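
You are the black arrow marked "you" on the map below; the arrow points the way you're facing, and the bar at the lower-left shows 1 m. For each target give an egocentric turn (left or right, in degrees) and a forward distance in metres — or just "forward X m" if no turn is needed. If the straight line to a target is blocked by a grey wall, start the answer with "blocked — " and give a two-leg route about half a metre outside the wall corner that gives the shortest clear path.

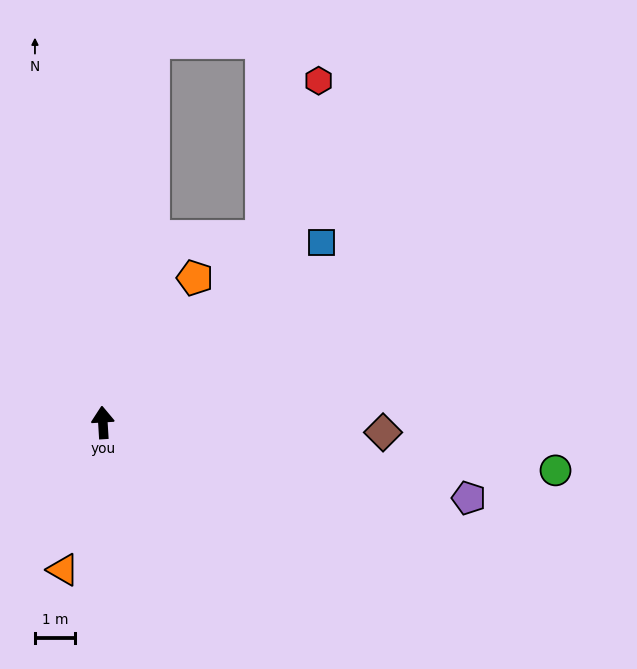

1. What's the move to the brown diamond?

turn right 96°, forward 7.0 m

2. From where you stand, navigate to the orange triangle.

turn left 161°, forward 3.8 m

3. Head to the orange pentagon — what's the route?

turn right 36°, forward 4.3 m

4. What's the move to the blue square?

turn right 54°, forward 7.1 m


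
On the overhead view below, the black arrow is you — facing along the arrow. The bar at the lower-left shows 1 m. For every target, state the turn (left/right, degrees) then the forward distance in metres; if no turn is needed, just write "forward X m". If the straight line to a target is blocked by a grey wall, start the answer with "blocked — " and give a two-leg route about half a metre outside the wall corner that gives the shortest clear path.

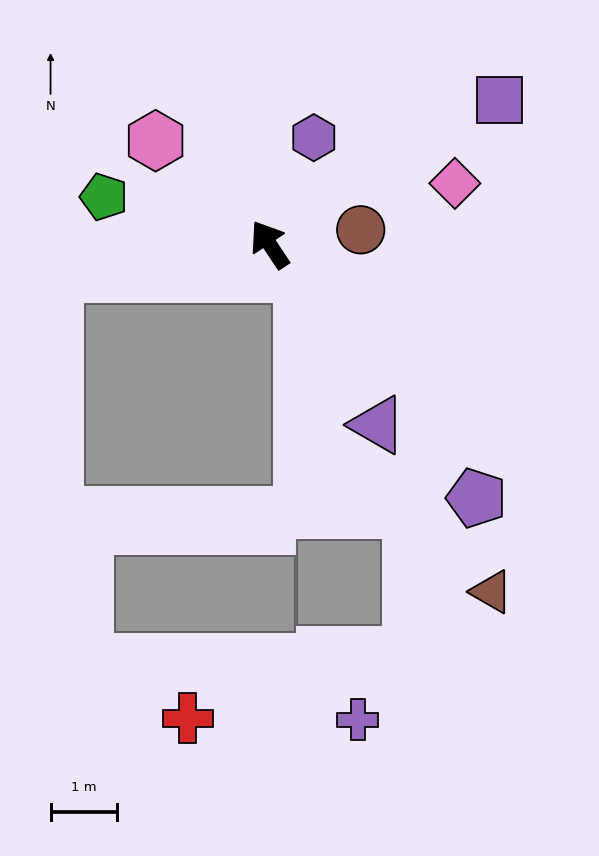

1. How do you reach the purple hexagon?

turn right 56°, forward 1.7 m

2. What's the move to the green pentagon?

turn left 40°, forward 2.6 m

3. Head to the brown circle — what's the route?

turn right 114°, forward 1.4 m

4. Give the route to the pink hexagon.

turn left 14°, forward 2.3 m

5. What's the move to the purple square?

turn right 91°, forward 4.1 m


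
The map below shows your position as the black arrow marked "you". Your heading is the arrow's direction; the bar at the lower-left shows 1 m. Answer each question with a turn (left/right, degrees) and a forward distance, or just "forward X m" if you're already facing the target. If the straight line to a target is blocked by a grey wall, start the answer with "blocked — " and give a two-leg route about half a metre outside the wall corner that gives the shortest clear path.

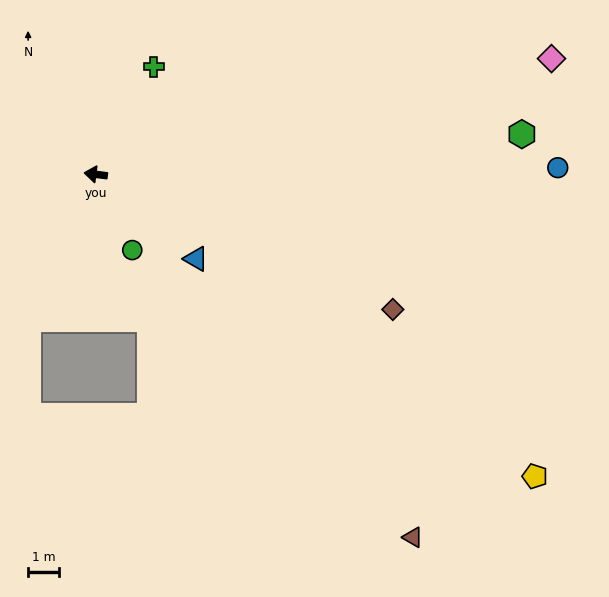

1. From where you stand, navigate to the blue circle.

turn right 172°, forward 15.1 m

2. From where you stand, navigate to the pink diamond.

turn right 158°, forward 15.4 m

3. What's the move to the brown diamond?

turn left 163°, forward 10.7 m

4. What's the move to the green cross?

turn right 111°, forward 4.0 m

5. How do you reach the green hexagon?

turn right 167°, forward 14.0 m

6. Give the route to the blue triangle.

turn left 147°, forward 4.3 m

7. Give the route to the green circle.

turn left 123°, forward 2.7 m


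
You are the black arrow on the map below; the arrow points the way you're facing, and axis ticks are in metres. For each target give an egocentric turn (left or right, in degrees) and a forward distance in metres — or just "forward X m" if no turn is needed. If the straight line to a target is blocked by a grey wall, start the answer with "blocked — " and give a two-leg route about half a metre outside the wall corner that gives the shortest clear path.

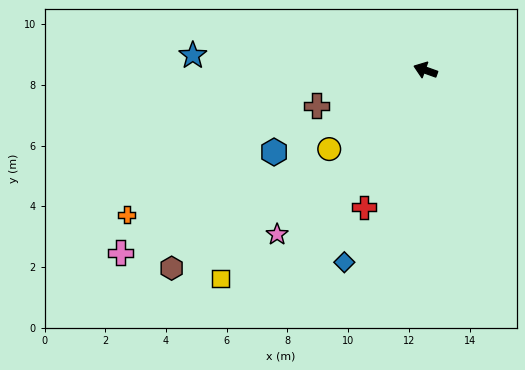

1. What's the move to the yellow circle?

turn left 59°, forward 4.1 m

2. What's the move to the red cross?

turn left 86°, forward 4.9 m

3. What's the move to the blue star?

turn left 16°, forward 7.7 m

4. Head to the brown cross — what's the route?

turn left 38°, forward 3.8 m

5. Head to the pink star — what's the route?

turn left 68°, forward 7.3 m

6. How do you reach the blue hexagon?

turn left 48°, forward 5.7 m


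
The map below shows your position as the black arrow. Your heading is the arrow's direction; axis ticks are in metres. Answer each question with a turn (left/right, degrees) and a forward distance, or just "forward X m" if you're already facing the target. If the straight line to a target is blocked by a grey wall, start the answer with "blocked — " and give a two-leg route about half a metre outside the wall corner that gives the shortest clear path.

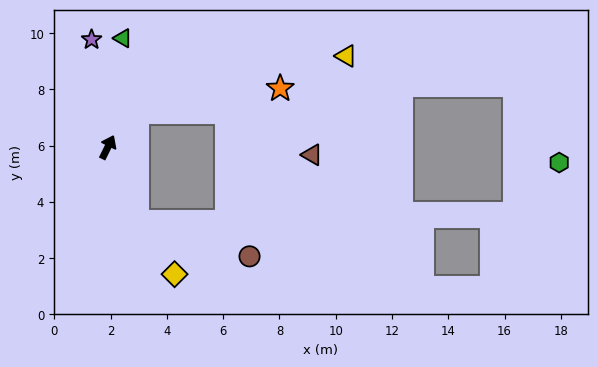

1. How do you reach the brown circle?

blocked — turn right 132°, forward 2.8 m, then turn left 51°, forward 4.2 m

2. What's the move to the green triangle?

turn left 18°, forward 3.9 m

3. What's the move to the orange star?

blocked — turn right 14°, forward 1.6 m, then turn right 40°, forward 5.1 m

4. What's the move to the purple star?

turn left 35°, forward 3.9 m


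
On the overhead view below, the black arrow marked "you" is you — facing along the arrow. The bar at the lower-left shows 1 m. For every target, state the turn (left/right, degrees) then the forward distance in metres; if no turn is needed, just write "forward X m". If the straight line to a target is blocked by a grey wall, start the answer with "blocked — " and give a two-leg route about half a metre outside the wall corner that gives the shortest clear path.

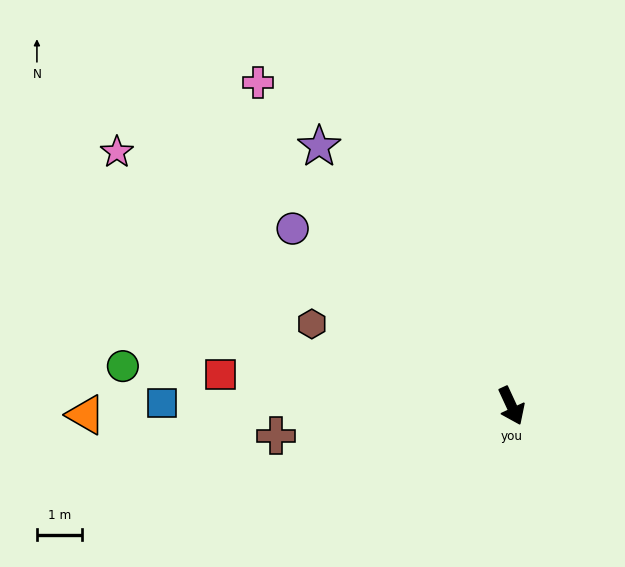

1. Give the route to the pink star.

turn right 148°, forward 10.3 m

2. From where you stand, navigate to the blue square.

turn right 115°, forward 7.7 m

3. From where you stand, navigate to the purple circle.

turn right 154°, forward 6.2 m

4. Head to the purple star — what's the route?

turn right 168°, forward 7.1 m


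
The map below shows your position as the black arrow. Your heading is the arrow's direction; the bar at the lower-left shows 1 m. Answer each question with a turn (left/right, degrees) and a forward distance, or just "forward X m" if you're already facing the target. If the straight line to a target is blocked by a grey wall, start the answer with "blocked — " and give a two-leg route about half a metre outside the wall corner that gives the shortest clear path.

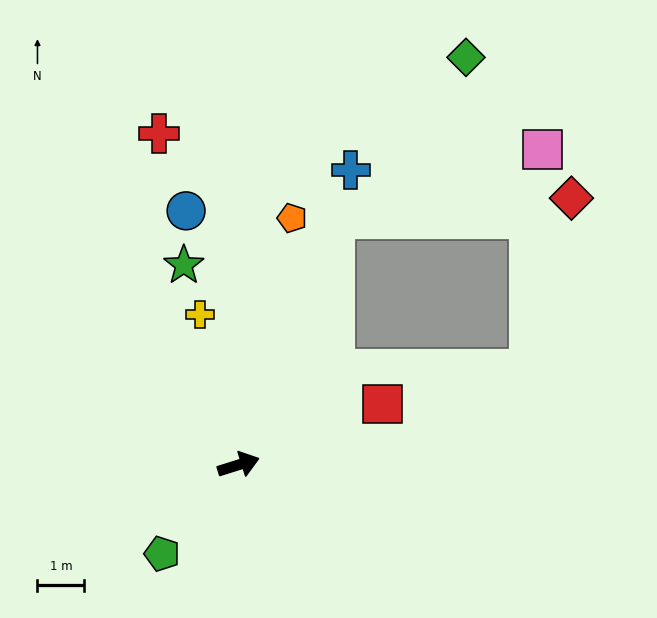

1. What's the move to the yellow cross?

turn left 87°, forward 3.3 m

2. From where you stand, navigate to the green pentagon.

turn right 148°, forward 2.5 m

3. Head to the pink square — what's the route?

blocked — turn left 51°, forward 5.6 m, then turn right 50°, forward 4.7 m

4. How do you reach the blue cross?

turn left 52°, forward 6.7 m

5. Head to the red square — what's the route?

turn left 5°, forward 3.3 m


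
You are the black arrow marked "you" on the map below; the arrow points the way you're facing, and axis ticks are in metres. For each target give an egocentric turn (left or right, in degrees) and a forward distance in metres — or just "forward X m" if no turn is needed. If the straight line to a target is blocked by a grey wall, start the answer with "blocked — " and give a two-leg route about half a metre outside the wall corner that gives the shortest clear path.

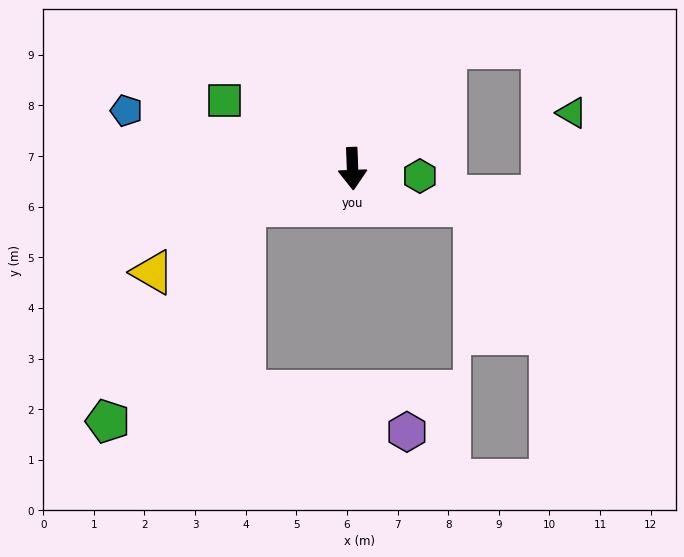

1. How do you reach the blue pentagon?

turn right 107°, forward 4.6 m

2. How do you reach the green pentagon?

blocked — turn right 73°, forward 2.3 m, then turn left 38°, forward 5.0 m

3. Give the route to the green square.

turn right 120°, forward 2.9 m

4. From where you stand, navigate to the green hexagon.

turn left 82°, forward 1.3 m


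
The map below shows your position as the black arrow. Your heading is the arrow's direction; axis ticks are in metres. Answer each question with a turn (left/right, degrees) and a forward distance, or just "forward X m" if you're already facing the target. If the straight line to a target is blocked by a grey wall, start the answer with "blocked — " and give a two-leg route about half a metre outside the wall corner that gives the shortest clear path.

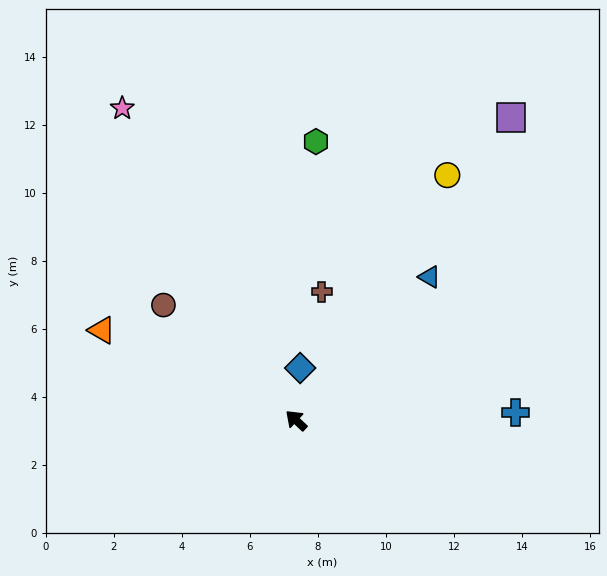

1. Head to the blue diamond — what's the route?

turn right 51°, forward 1.5 m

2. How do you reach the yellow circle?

turn right 79°, forward 8.5 m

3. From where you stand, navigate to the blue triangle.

turn right 90°, forward 5.8 m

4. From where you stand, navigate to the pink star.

turn right 18°, forward 10.5 m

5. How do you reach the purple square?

turn right 82°, forward 10.9 m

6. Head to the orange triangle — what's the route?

turn left 18°, forward 6.3 m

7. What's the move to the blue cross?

turn right 135°, forward 6.5 m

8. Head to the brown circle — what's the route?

turn left 2°, forward 5.2 m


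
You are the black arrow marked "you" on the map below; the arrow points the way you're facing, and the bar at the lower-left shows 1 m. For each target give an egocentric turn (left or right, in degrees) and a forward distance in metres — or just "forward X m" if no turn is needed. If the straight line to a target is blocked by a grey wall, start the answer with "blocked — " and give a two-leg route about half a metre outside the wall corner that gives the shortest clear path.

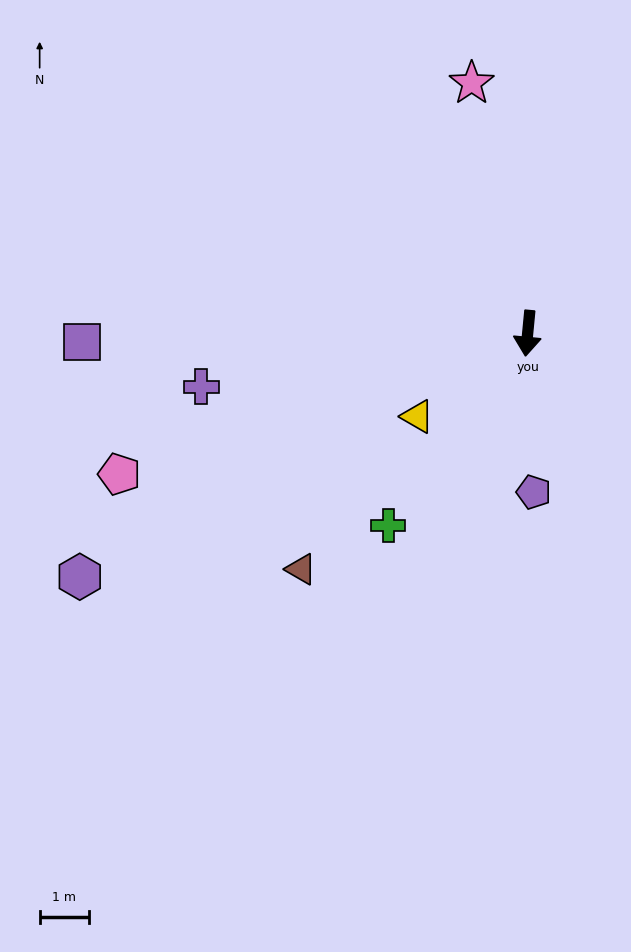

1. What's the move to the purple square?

turn right 83°, forward 9.0 m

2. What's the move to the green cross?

turn right 30°, forward 4.8 m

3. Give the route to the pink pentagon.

turn right 65°, forward 8.7 m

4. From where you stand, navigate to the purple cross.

turn right 75°, forward 6.7 m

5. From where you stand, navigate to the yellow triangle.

turn right 47°, forward 2.8 m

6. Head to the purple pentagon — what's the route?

turn left 8°, forward 3.2 m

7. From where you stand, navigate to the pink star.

turn right 162°, forward 5.2 m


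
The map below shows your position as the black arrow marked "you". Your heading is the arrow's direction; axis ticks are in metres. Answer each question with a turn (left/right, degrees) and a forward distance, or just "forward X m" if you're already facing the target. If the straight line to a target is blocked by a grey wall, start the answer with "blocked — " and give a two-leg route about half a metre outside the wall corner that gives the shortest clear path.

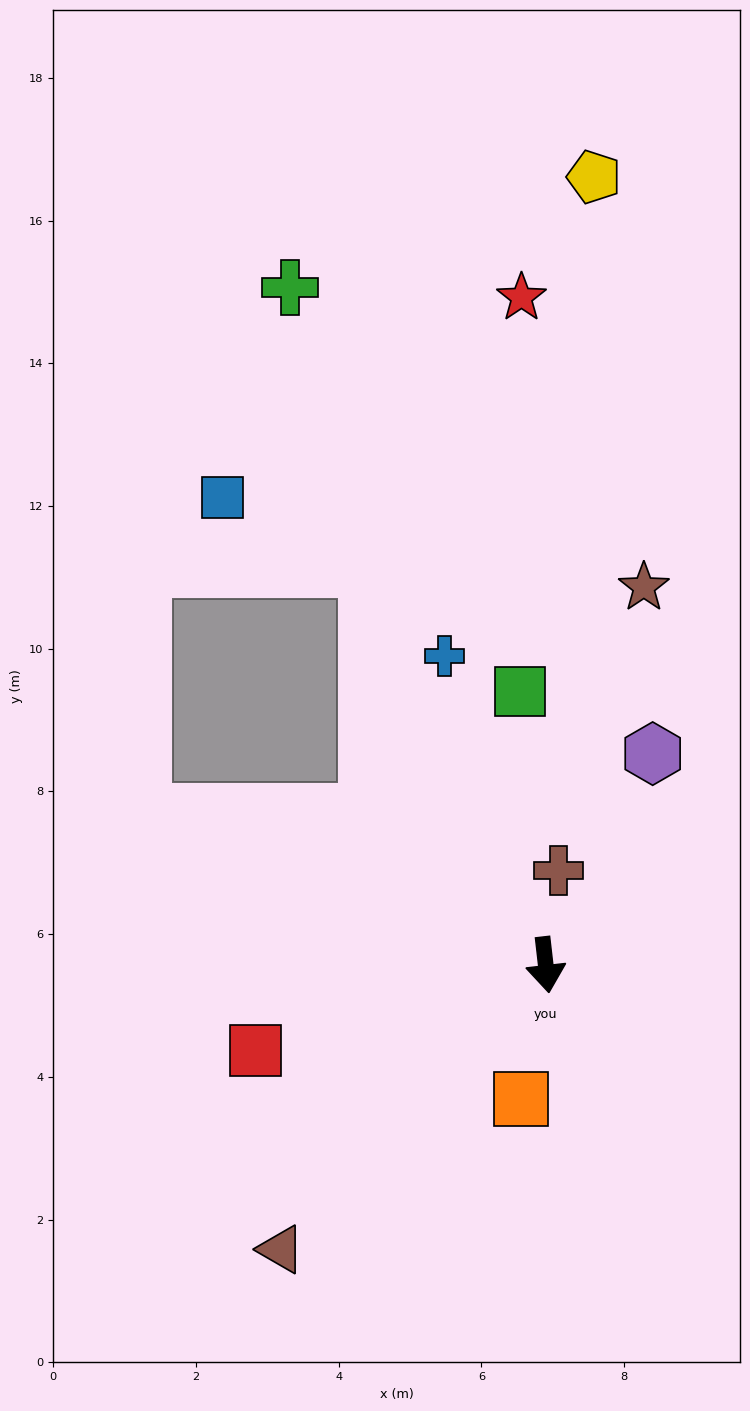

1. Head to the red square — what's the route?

turn right 80°, forward 4.2 m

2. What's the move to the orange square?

turn right 17°, forward 1.9 m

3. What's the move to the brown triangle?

turn right 49°, forward 5.4 m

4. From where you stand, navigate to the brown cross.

turn left 166°, forward 1.3 m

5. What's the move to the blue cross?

turn right 168°, forward 4.6 m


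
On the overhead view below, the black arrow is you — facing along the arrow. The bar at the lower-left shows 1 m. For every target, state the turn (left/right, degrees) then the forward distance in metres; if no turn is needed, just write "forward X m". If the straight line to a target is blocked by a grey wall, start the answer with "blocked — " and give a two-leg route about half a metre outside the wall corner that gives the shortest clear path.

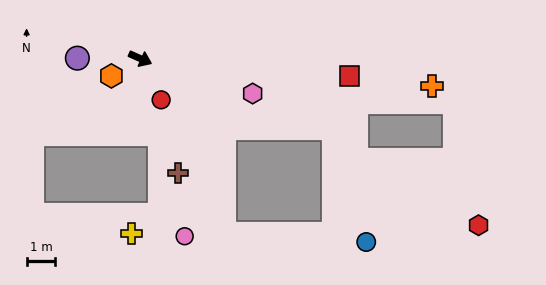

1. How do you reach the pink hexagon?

turn left 7°, forward 4.1 m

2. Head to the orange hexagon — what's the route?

turn right 125°, forward 1.2 m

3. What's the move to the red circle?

turn right 39°, forward 1.6 m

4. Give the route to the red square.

turn left 19°, forward 7.3 m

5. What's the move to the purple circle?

turn right 156°, forward 2.2 m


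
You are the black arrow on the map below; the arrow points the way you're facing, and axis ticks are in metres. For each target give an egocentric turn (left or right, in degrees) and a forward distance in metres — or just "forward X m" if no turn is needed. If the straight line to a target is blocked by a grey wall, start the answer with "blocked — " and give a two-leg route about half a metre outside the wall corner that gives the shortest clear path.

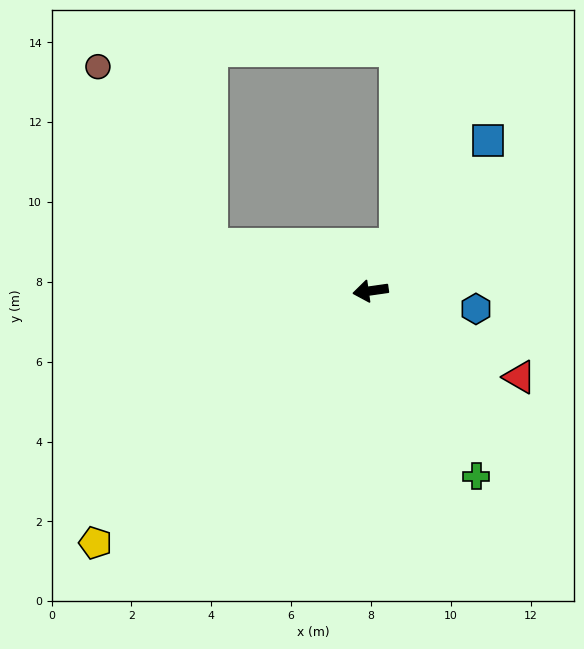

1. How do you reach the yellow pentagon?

turn left 34°, forward 9.3 m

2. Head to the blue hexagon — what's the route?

turn left 162°, forward 2.7 m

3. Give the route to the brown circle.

blocked — turn right 24°, forward 4.2 m, then turn right 42°, forward 5.3 m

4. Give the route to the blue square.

turn right 136°, forward 4.8 m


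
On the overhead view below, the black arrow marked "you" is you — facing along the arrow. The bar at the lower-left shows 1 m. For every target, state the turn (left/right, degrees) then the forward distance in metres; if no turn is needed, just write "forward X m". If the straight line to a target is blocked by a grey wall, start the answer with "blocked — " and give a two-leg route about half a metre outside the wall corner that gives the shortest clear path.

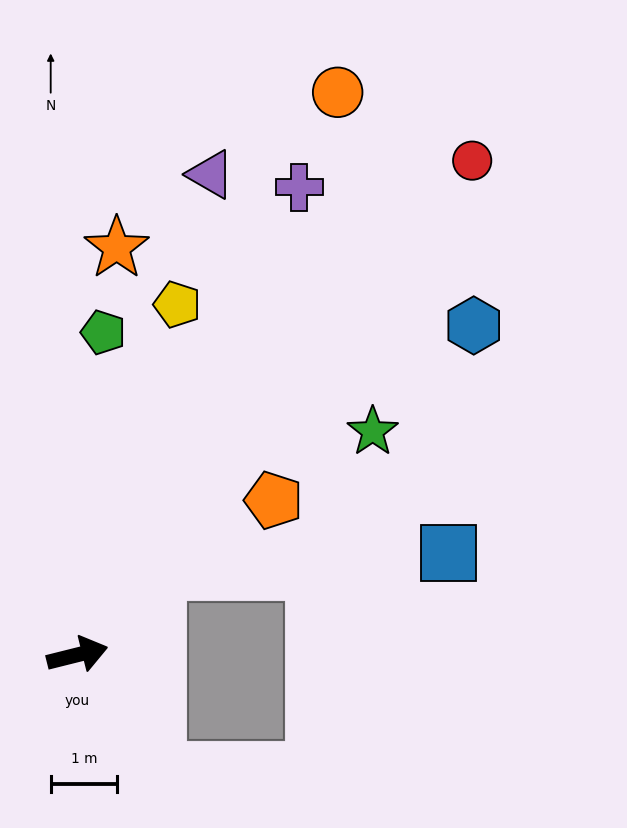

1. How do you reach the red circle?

turn left 37°, forward 9.6 m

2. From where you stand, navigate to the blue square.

blocked — turn left 32°, forward 1.7 m, then turn right 42°, forward 4.4 m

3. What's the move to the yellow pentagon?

turn left 60°, forward 5.5 m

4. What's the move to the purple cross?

turn left 51°, forward 7.8 m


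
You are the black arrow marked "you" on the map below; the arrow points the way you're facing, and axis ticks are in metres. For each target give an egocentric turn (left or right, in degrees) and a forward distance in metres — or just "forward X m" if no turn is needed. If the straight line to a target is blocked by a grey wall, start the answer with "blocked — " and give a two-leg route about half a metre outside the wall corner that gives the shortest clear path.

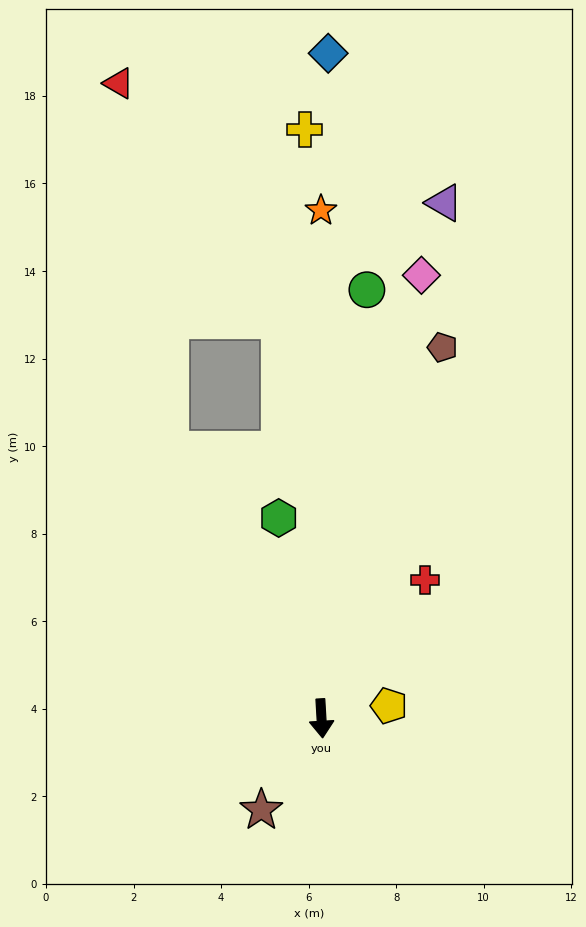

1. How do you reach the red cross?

turn left 140°, forward 4.0 m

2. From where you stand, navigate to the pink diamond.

turn left 164°, forward 10.4 m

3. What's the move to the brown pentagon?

turn left 159°, forward 8.9 m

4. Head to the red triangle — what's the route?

blocked — turn right 154°, forward 7.0 m, then turn right 21°, forward 8.5 m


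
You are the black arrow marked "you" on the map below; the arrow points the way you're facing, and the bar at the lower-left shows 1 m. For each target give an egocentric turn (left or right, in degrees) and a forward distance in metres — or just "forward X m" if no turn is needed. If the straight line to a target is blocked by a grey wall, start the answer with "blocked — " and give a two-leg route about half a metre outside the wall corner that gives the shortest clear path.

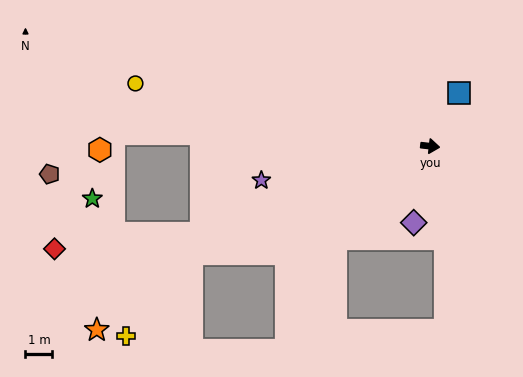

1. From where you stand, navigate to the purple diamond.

turn right 96°, forward 2.9 m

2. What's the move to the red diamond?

blocked — turn right 153°, forward 9.1 m, then turn right 15°, forward 5.5 m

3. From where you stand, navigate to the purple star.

turn right 162°, forward 6.4 m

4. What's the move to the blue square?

turn left 67°, forward 2.3 m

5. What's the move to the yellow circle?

turn left 174°, forward 11.2 m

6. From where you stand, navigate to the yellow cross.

blocked — turn right 149°, forward 9.8 m, then turn left 26°, forward 3.9 m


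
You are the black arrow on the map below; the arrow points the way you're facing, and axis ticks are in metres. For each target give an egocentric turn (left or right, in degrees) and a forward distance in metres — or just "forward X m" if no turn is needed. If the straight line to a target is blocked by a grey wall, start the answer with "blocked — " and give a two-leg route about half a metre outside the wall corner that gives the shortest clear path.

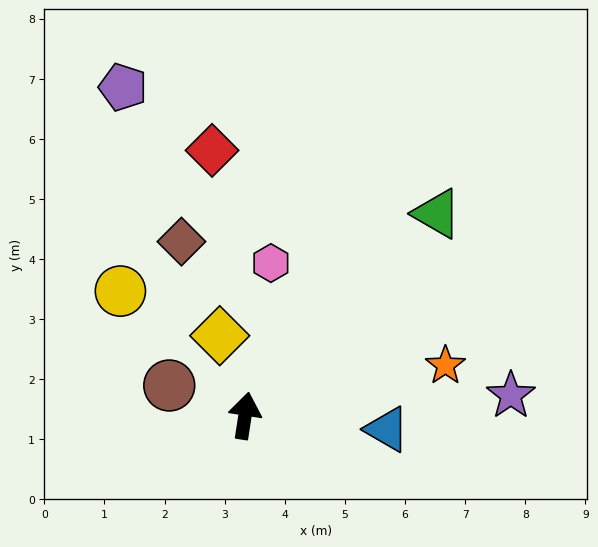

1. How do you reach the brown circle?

turn left 77°, forward 1.4 m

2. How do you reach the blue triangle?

turn right 87°, forward 2.4 m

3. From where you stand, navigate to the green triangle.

turn right 35°, forward 4.6 m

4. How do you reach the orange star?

turn right 67°, forward 3.4 m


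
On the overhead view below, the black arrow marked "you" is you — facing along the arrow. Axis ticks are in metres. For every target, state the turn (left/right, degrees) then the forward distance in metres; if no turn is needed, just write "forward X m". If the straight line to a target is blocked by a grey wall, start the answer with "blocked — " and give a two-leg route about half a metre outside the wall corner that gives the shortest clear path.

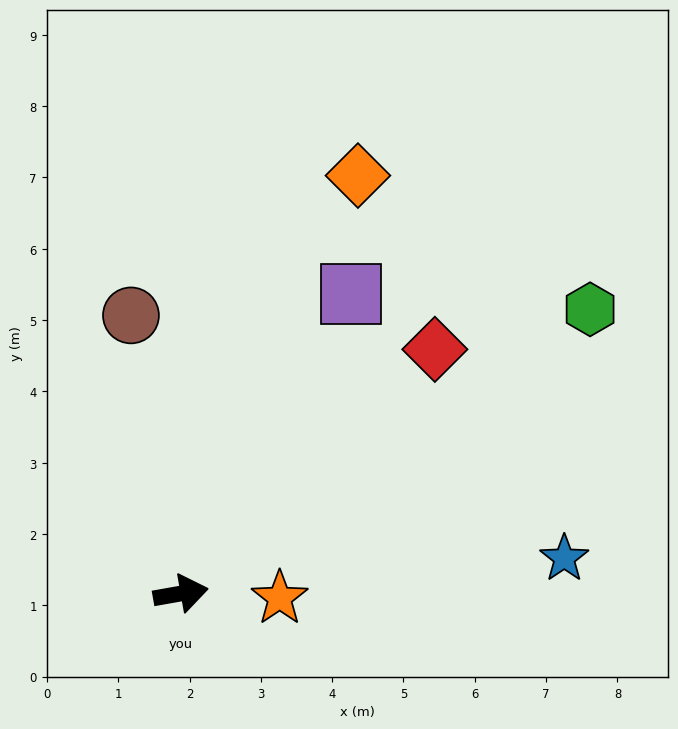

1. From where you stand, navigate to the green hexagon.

turn left 25°, forward 7.0 m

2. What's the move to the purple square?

turn left 50°, forward 4.8 m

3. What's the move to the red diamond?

turn left 34°, forward 4.9 m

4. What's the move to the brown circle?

turn left 90°, forward 4.0 m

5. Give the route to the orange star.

turn right 13°, forward 1.4 m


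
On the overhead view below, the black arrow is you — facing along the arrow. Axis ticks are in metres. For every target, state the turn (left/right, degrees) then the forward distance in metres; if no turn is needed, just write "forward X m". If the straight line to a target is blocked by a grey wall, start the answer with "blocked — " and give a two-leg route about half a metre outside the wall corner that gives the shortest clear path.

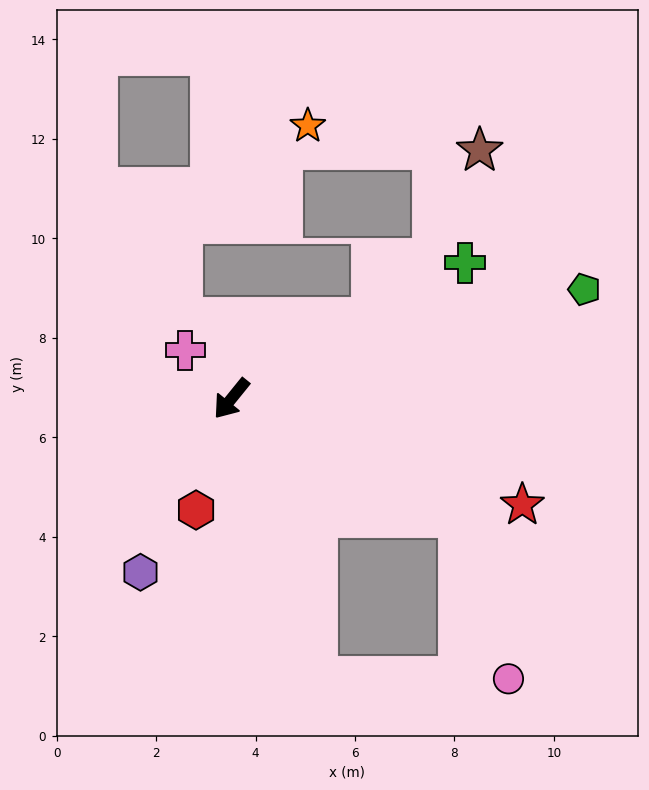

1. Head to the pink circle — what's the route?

blocked — turn left 102°, forward 5.2 m, then turn right 46°, forward 3.4 m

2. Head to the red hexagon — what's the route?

turn left 21°, forward 2.3 m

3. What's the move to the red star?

turn left 109°, forward 6.2 m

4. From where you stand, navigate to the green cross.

turn left 159°, forward 5.4 m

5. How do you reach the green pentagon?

turn left 146°, forward 7.4 m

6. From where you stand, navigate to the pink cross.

turn right 97°, forward 1.4 m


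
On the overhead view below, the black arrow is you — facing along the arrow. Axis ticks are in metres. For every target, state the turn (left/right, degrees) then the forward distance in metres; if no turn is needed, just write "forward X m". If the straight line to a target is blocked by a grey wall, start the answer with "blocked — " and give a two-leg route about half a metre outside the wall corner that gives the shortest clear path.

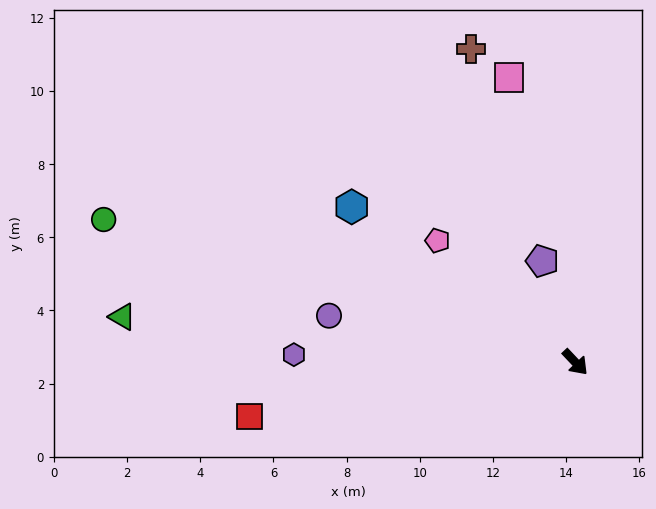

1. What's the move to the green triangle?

turn right 139°, forward 12.5 m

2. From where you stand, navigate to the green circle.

turn right 150°, forward 13.5 m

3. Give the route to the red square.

turn right 124°, forward 9.0 m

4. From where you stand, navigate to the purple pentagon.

turn left 155°, forward 2.9 m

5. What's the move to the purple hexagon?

turn right 135°, forward 7.7 m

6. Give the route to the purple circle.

turn right 144°, forward 6.9 m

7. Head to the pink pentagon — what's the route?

turn right 175°, forward 5.0 m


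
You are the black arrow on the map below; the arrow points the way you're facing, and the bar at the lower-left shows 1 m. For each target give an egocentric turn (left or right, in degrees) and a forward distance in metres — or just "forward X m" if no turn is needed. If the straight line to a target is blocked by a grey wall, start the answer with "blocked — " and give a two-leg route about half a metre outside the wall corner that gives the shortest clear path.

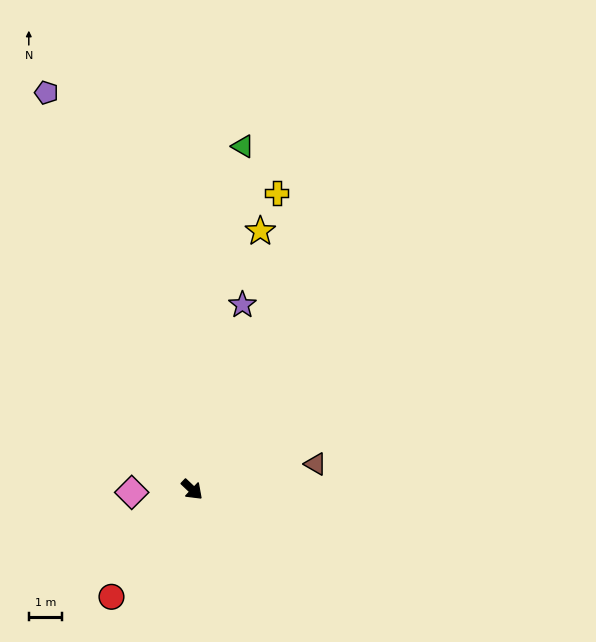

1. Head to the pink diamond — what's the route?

turn right 134°, forward 1.8 m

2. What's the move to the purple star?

turn left 118°, forward 5.8 m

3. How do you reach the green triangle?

turn left 125°, forward 10.5 m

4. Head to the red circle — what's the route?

turn right 84°, forward 4.0 m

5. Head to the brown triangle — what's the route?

turn left 55°, forward 3.8 m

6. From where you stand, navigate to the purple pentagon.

turn left 154°, forward 12.8 m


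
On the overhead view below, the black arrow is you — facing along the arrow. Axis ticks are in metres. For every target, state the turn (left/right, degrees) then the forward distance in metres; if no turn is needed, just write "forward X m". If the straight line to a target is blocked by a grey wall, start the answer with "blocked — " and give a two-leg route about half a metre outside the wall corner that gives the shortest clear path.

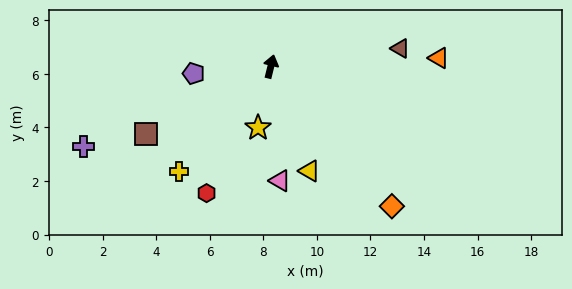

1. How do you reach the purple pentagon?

turn left 109°, forward 2.9 m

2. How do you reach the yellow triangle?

turn right 146°, forward 4.2 m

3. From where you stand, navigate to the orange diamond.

turn right 125°, forward 6.9 m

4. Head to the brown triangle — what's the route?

turn right 68°, forward 4.9 m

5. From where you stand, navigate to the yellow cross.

turn left 153°, forward 5.2 m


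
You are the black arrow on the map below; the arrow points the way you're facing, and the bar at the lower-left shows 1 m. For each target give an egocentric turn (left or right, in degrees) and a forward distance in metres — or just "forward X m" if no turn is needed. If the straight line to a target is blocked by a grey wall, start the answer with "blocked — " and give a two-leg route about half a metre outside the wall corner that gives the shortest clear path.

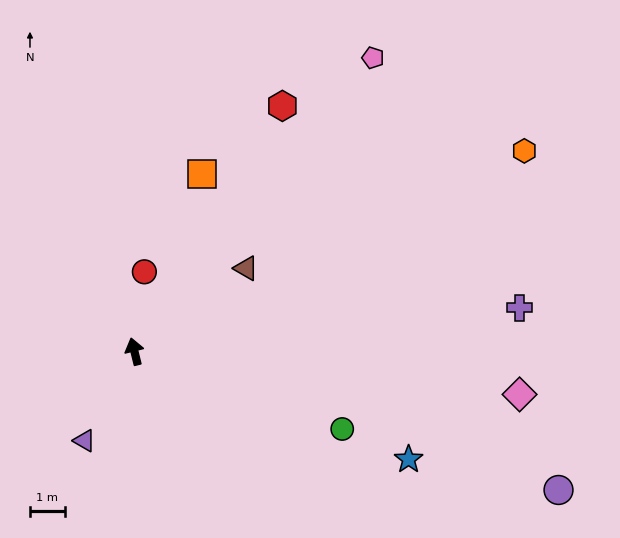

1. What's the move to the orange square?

turn right 35°, forward 5.5 m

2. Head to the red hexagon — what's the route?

turn right 45°, forward 8.3 m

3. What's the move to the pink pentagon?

turn right 53°, forward 10.9 m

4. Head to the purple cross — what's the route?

turn right 97°, forward 11.2 m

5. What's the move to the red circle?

turn right 21°, forward 2.3 m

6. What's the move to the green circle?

turn right 124°, forward 6.4 m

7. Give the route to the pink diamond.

turn right 110°, forward 11.2 m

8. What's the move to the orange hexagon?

turn right 77°, forward 12.6 m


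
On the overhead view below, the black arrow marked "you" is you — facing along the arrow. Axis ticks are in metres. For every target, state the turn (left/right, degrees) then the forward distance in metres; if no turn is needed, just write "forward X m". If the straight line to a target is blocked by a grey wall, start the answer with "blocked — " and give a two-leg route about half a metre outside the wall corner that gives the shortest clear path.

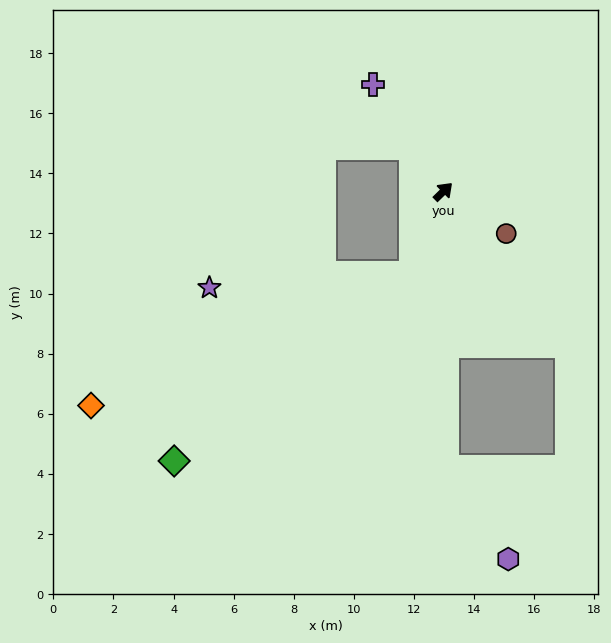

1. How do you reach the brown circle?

turn right 78°, forward 2.5 m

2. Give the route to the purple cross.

turn left 79°, forward 4.3 m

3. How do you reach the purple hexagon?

blocked — turn right 134°, forward 9.2 m, then turn left 34°, forward 3.7 m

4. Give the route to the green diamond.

blocked — turn right 156°, forward 2.9 m, then turn right 30°, forward 10.0 m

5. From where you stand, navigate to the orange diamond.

blocked — turn right 156°, forward 2.9 m, then turn right 46°, forward 11.5 m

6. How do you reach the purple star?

blocked — turn right 156°, forward 2.9 m, then turn right 64°, forward 6.7 m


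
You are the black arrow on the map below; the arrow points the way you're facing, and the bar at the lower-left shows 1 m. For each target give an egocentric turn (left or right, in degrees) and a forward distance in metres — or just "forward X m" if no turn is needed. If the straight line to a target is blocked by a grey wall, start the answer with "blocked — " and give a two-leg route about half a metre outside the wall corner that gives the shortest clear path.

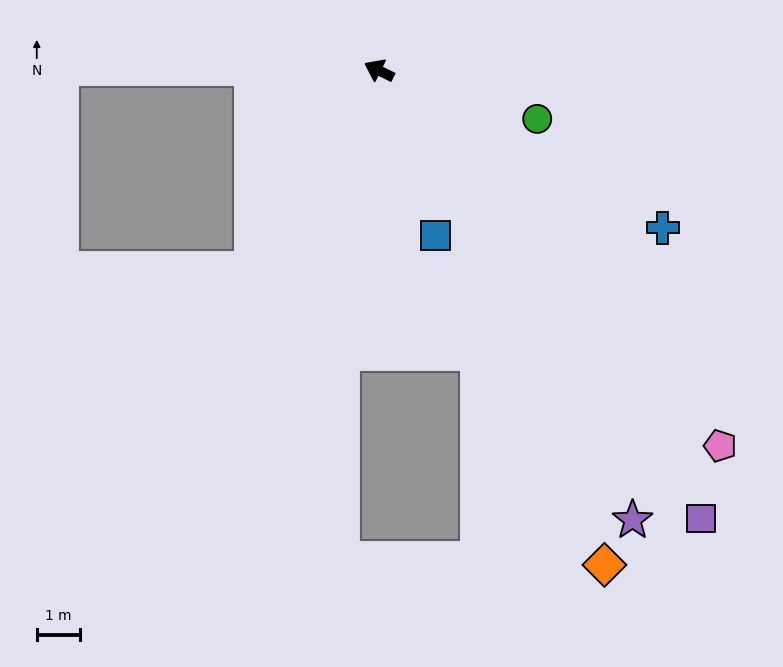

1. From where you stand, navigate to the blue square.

turn left 135°, forward 4.0 m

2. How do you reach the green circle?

turn right 171°, forward 3.8 m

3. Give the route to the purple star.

turn left 146°, forward 12.0 m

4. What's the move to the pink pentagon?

turn left 158°, forward 11.8 m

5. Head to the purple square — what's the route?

turn left 152°, forward 12.8 m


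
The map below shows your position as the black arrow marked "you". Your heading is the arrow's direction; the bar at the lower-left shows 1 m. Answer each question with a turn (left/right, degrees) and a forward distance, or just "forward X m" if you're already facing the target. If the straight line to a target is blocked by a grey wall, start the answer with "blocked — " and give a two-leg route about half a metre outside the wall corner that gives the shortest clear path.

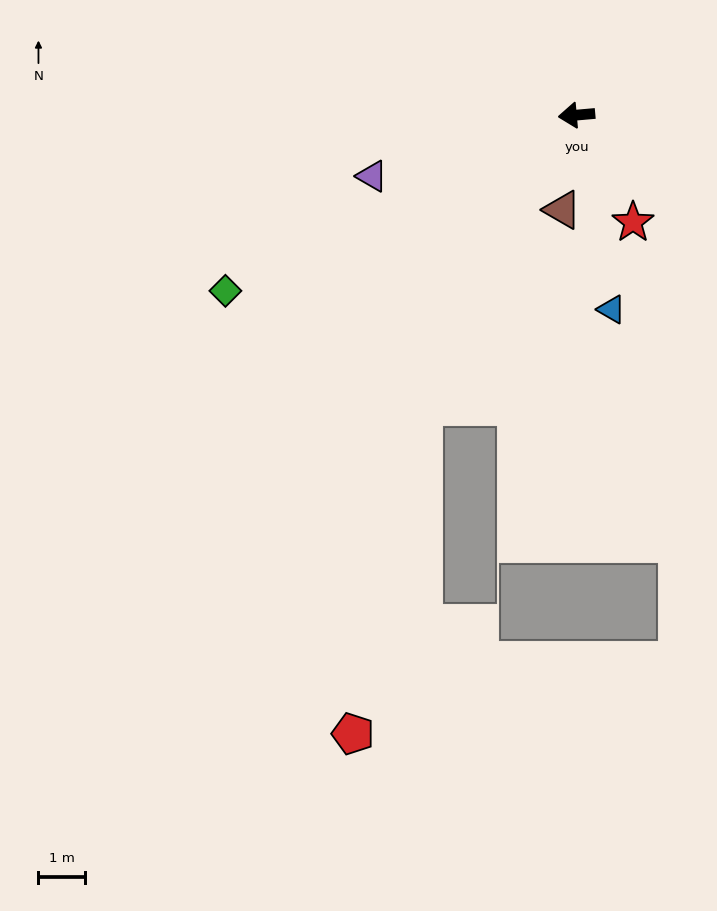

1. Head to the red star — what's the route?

turn left 113°, forward 2.6 m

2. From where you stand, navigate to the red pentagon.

blocked — turn left 57°, forward 7.1 m, then turn left 16°, forward 7.2 m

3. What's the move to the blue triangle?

turn left 95°, forward 4.3 m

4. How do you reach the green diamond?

turn left 22°, forward 8.5 m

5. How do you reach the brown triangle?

turn left 76°, forward 2.1 m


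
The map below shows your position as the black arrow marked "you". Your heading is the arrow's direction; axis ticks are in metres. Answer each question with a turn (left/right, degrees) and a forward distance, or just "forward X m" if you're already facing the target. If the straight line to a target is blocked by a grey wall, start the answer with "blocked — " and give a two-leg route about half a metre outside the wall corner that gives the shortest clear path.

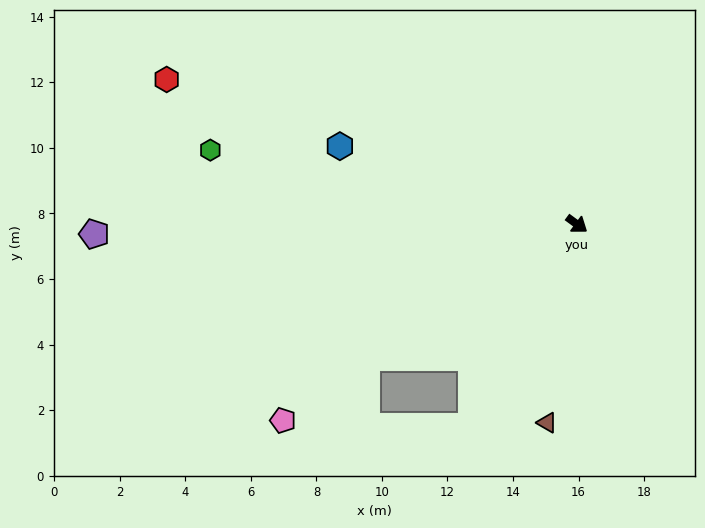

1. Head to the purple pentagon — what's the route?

turn right 143°, forward 14.7 m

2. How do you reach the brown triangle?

turn right 62°, forward 6.1 m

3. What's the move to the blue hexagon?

turn right 162°, forward 7.6 m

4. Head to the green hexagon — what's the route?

turn right 155°, forward 11.4 m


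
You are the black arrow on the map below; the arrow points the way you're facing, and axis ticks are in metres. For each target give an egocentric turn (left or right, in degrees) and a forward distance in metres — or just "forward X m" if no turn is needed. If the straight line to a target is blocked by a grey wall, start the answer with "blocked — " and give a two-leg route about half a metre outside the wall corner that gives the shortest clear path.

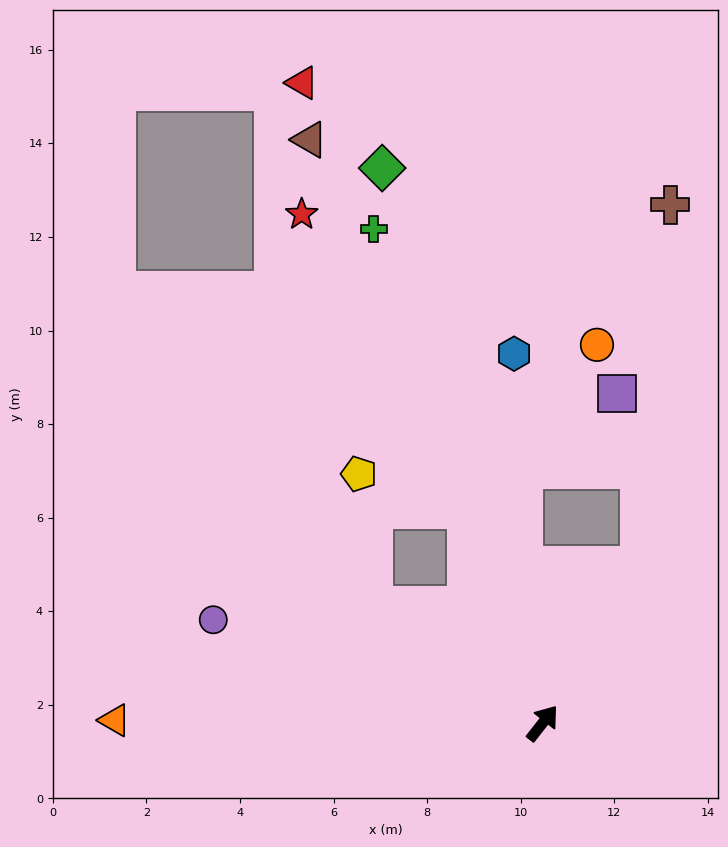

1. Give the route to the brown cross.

blocked — turn left 6°, forward 4.0 m, then turn left 27°, forward 7.7 m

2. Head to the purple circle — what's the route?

turn left 111°, forward 7.4 m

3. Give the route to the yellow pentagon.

blocked — turn left 94°, forward 4.4 m, then turn right 50°, forward 2.8 m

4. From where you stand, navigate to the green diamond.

turn left 54°, forward 12.3 m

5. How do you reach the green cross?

turn left 57°, forward 11.2 m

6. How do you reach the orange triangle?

turn left 128°, forward 9.1 m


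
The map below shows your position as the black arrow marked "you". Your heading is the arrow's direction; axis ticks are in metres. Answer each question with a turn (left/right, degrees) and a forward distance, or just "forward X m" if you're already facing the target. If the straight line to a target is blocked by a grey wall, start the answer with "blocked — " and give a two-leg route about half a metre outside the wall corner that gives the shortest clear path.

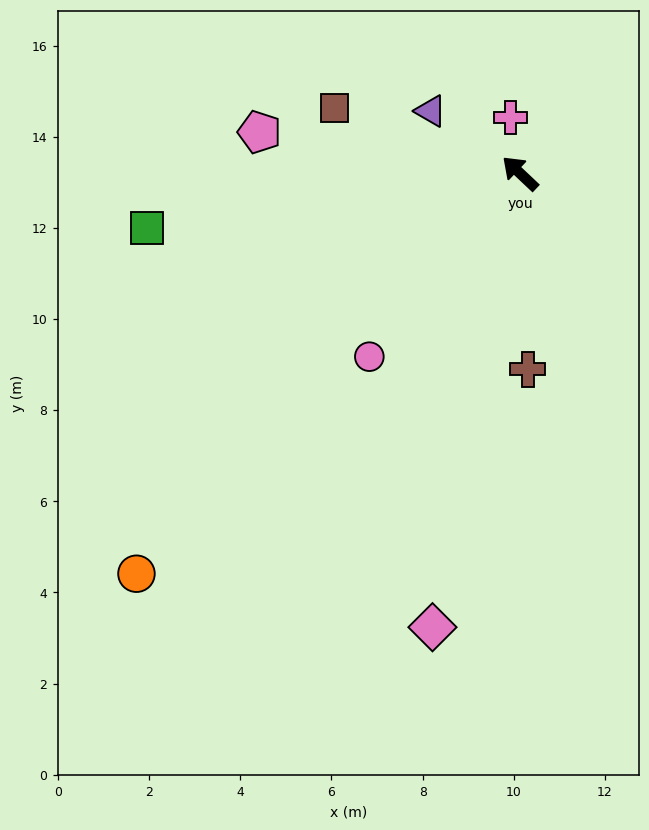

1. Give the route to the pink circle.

turn left 94°, forward 5.2 m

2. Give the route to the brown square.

turn left 24°, forward 4.3 m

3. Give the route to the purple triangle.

turn left 8°, forward 2.4 m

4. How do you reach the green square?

turn left 52°, forward 8.3 m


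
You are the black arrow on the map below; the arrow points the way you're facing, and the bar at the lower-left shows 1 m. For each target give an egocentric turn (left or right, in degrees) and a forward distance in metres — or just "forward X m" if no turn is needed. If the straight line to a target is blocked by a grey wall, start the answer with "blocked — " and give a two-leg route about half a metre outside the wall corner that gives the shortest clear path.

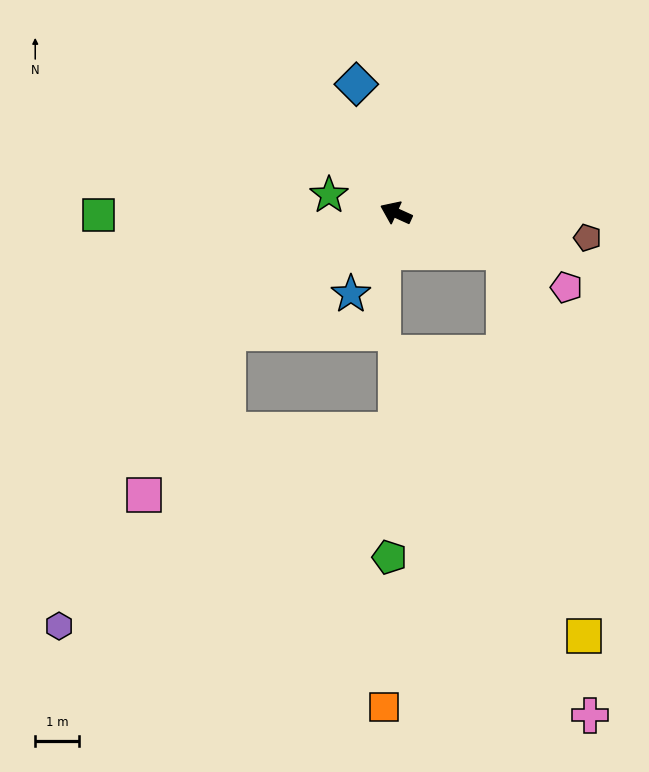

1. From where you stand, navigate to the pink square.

blocked — turn left 60°, forward 4.8 m, then turn left 27°, forward 4.2 m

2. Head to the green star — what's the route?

turn left 9°, forward 1.6 m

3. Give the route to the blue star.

turn left 85°, forward 2.1 m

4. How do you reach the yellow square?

blocked — turn right 175°, forward 2.7 m, then turn right 59°, forward 9.1 m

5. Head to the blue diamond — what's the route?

turn right 48°, forward 3.1 m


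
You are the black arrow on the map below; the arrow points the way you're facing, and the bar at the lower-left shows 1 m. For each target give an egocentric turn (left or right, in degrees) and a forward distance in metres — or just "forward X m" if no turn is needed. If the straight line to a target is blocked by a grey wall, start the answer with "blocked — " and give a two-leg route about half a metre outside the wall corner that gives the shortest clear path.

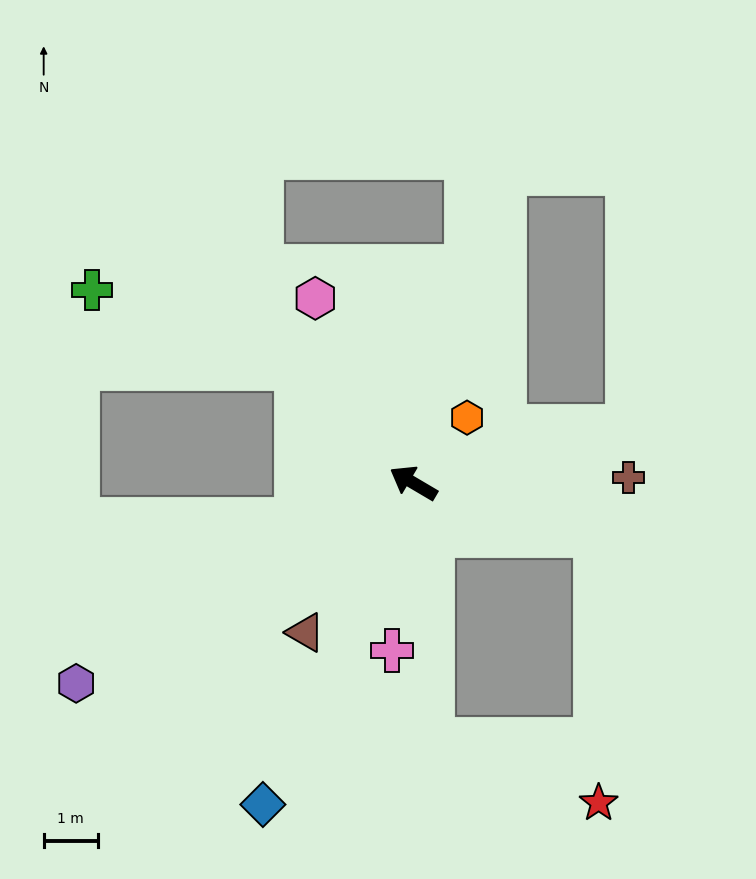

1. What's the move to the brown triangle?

turn left 85°, forward 3.4 m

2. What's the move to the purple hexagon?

turn left 61°, forward 7.2 m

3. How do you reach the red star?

blocked — turn left 125°, forward 4.8 m, then turn left 65°, forward 3.3 m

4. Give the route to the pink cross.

turn left 113°, forward 3.1 m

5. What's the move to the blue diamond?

turn left 95°, forward 6.5 m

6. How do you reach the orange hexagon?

turn right 99°, forward 1.6 m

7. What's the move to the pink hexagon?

turn right 32°, forward 3.9 m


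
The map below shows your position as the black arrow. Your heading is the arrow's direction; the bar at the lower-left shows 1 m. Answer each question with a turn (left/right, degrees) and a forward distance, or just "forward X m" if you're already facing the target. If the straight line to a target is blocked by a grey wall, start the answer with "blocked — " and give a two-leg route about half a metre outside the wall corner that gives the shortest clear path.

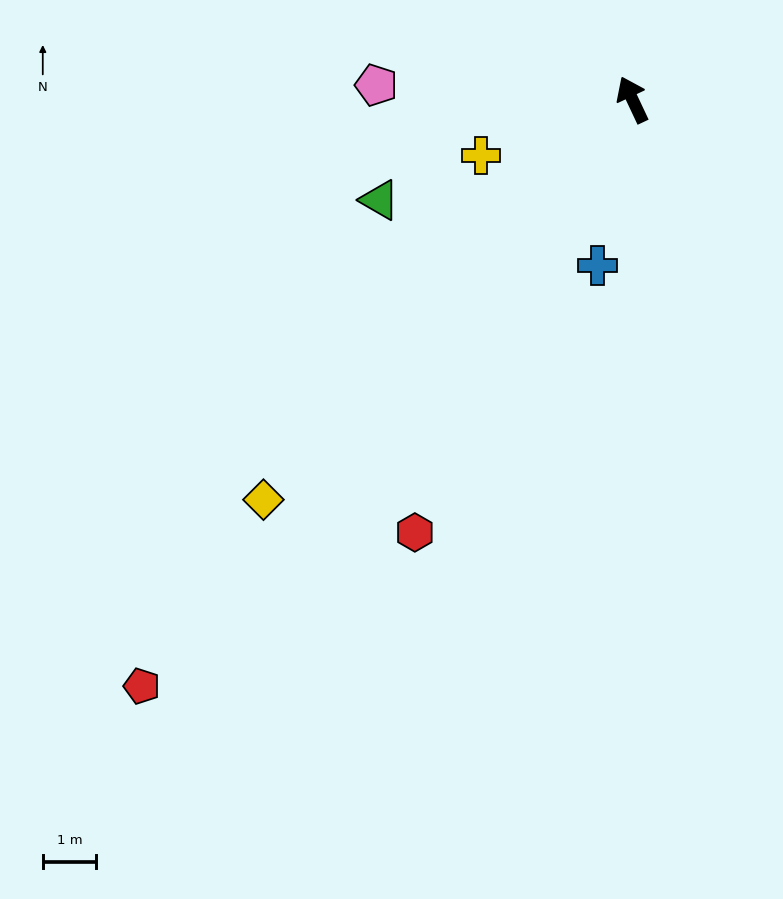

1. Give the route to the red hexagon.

turn left 128°, forward 9.0 m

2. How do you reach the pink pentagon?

turn left 62°, forward 4.8 m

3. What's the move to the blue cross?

turn left 143°, forward 3.2 m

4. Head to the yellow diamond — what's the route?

turn left 112°, forward 10.1 m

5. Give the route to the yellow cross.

turn left 85°, forward 3.0 m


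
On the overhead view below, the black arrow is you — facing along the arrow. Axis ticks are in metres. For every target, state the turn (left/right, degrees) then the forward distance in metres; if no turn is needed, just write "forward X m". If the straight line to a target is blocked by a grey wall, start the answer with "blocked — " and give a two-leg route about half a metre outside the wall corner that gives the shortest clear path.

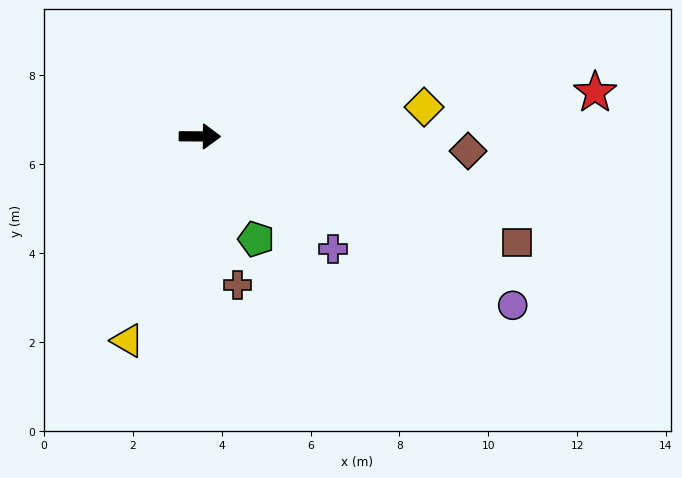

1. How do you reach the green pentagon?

turn right 61°, forward 2.6 m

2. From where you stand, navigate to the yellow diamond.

turn left 8°, forward 5.1 m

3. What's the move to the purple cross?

turn right 40°, forward 3.9 m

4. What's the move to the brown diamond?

turn right 3°, forward 6.0 m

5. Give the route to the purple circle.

turn right 28°, forward 8.0 m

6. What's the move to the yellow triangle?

turn right 109°, forward 4.9 m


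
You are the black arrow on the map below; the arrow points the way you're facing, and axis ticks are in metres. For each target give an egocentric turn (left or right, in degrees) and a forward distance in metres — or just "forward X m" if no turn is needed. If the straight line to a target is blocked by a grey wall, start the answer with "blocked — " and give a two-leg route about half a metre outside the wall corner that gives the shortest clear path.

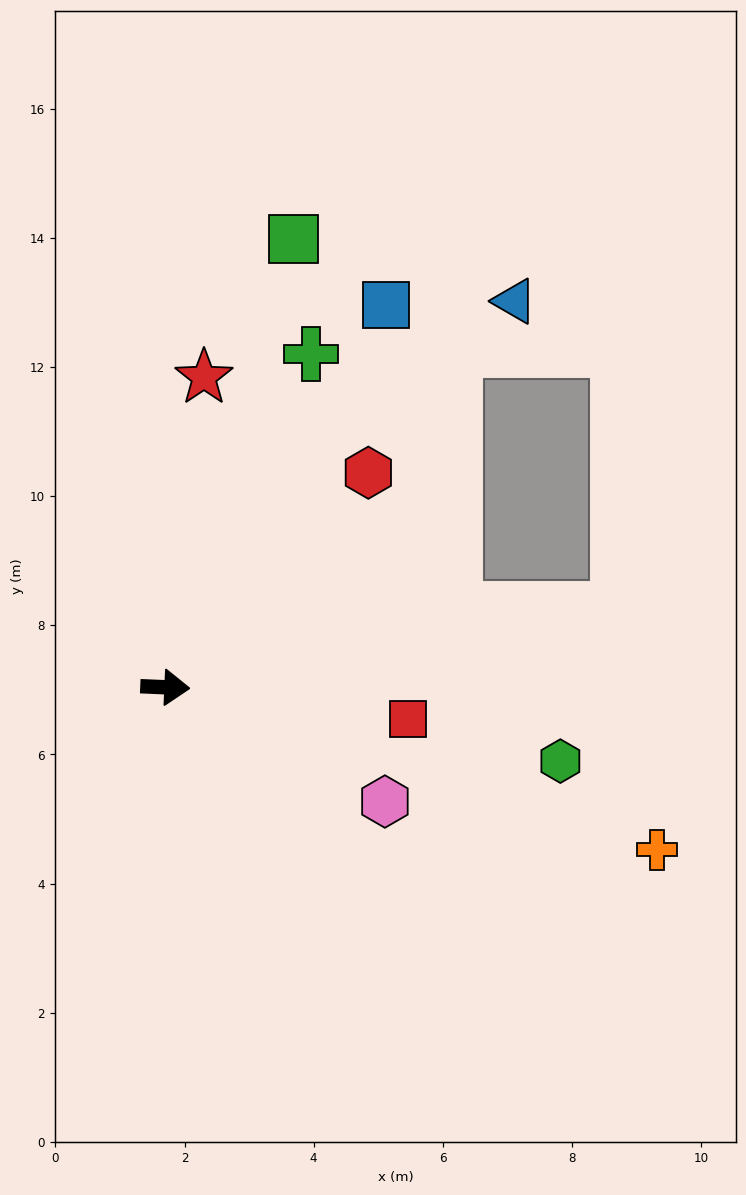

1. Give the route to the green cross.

turn left 69°, forward 5.6 m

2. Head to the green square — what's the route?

turn left 77°, forward 7.2 m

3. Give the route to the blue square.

turn left 62°, forward 6.8 m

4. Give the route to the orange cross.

turn right 16°, forward 8.0 m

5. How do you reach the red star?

turn left 85°, forward 4.8 m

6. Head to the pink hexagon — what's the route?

turn right 25°, forward 3.8 m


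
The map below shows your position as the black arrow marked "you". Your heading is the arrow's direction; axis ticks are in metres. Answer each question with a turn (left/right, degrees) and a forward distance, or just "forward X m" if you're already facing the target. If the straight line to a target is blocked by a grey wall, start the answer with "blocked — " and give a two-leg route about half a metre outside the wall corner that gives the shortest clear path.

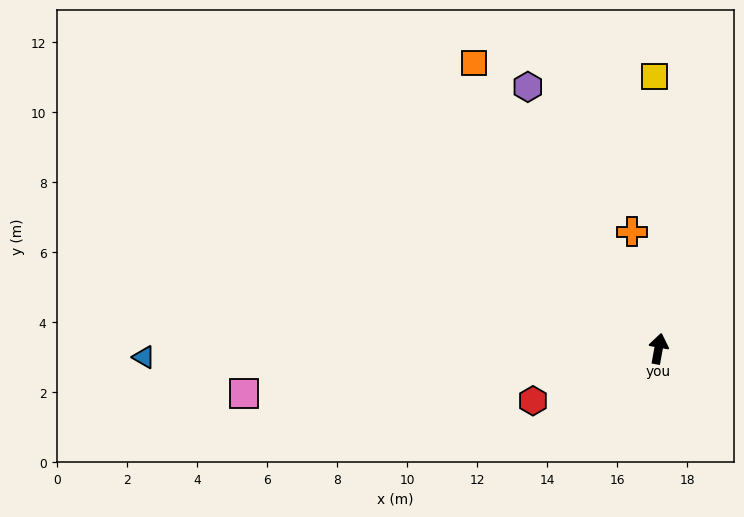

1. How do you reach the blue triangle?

turn left 101°, forward 14.7 m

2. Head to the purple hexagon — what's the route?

turn left 37°, forward 8.4 m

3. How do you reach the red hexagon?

turn left 123°, forward 3.9 m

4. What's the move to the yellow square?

turn left 11°, forward 7.8 m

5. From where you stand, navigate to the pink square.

turn left 106°, forward 11.9 m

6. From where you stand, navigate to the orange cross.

turn left 23°, forward 3.4 m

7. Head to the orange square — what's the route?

turn left 43°, forward 9.7 m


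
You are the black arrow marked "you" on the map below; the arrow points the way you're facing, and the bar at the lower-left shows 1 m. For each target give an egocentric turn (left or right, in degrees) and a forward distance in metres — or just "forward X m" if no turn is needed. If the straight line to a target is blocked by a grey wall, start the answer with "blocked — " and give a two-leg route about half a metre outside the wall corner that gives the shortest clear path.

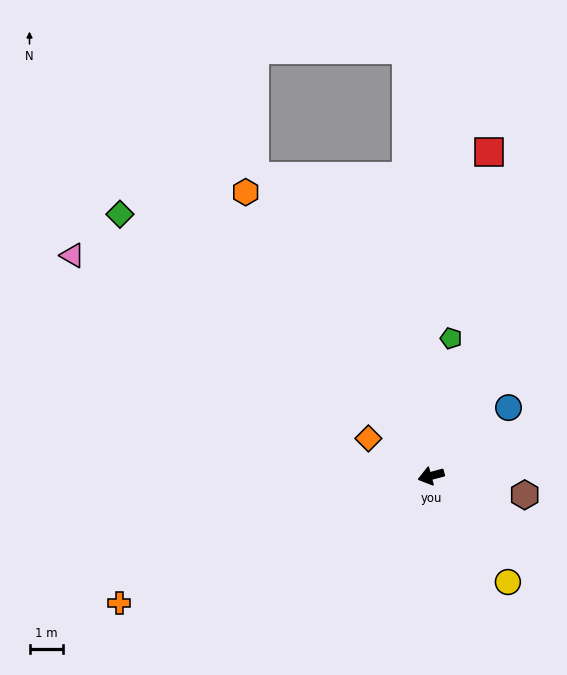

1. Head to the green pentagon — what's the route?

turn right 113°, forward 4.1 m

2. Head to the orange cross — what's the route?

turn left 7°, forward 10.0 m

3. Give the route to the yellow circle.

turn left 111°, forward 3.9 m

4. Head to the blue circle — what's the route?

turn right 154°, forward 3.1 m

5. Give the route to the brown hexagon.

turn left 153°, forward 2.8 m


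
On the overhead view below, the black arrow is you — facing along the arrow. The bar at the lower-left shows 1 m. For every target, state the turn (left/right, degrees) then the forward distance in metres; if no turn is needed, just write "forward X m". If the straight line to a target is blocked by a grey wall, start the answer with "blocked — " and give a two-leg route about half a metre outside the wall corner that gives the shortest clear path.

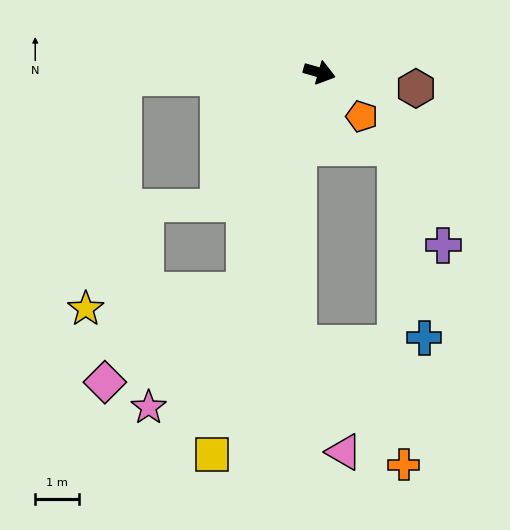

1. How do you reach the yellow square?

turn right 90°, forward 9.1 m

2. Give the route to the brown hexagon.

turn left 7°, forward 2.2 m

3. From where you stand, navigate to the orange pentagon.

turn right 30°, forward 1.4 m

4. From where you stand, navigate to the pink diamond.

blocked — turn right 93°, forward 5.3 m, then turn right 38°, forward 3.8 m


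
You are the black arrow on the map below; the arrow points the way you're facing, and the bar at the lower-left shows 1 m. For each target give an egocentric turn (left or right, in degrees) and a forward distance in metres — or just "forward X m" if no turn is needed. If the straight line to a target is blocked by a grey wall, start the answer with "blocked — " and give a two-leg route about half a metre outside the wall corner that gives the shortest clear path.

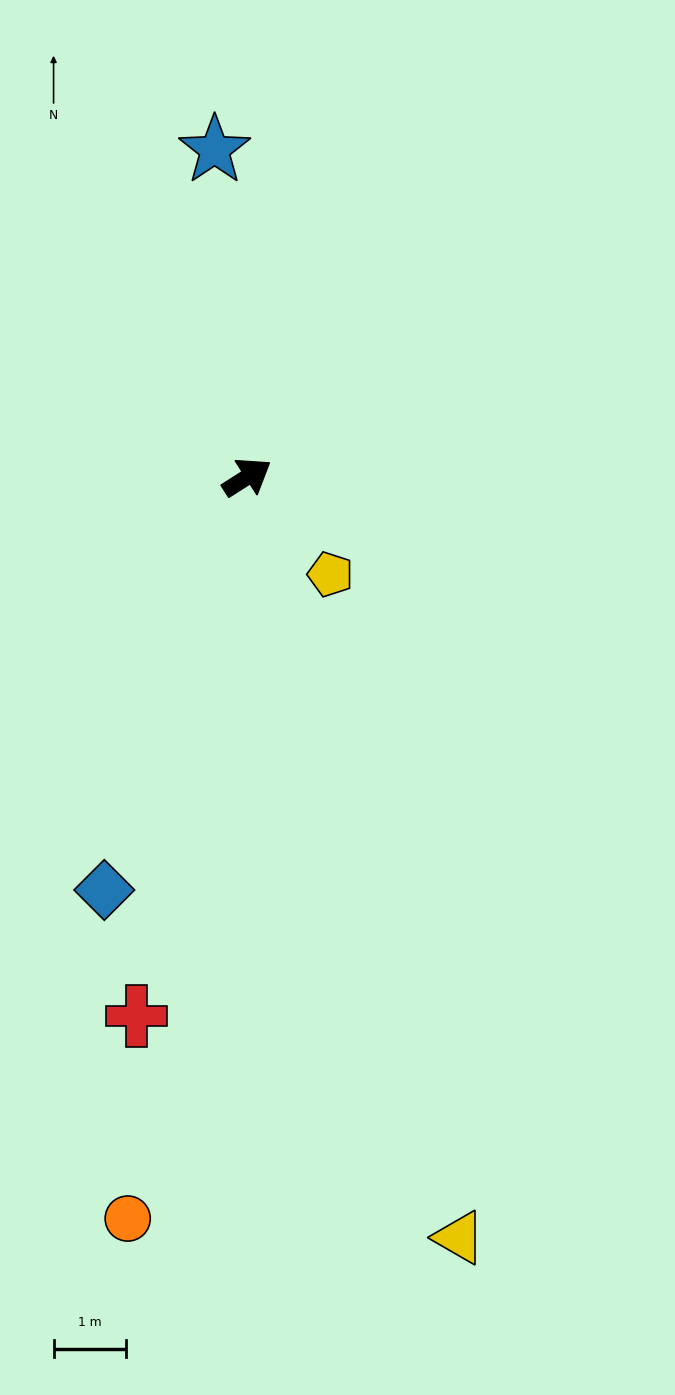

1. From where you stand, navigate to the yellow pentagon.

turn right 82°, forward 1.8 m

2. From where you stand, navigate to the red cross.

turn right 134°, forward 7.5 m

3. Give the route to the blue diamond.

turn right 142°, forward 6.0 m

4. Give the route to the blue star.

turn left 63°, forward 4.5 m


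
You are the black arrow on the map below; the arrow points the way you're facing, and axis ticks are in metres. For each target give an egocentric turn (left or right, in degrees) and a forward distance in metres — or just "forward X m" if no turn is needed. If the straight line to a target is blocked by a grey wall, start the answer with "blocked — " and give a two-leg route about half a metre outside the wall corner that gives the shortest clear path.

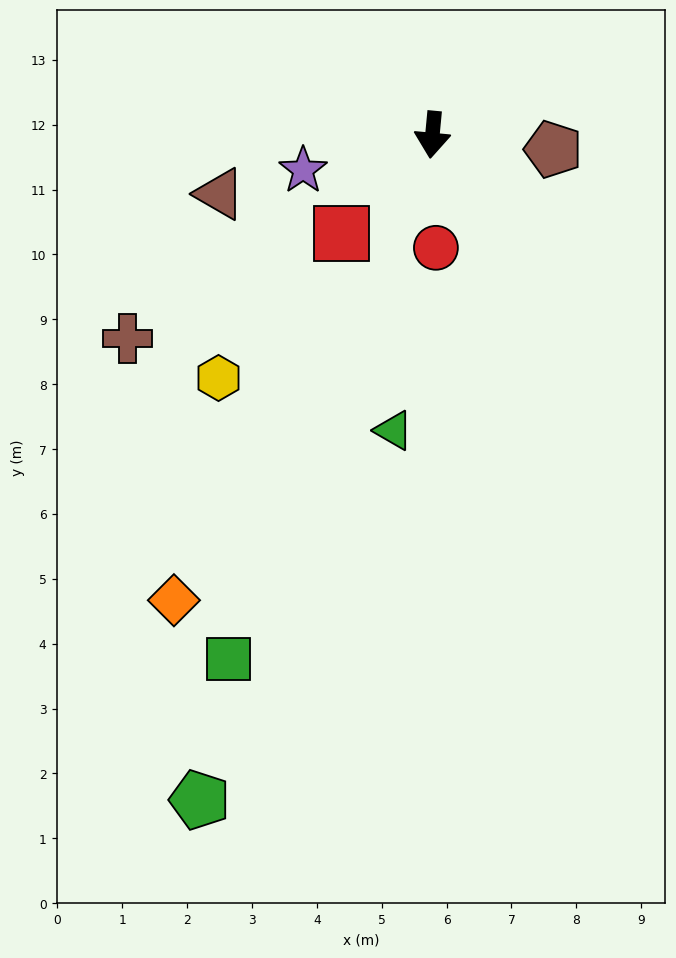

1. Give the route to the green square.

turn right 16°, forward 8.7 m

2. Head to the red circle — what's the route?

turn left 7°, forward 1.7 m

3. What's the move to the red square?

turn right 37°, forward 2.1 m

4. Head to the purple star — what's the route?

turn right 69°, forward 2.1 m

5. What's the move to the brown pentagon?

turn left 89°, forward 1.9 m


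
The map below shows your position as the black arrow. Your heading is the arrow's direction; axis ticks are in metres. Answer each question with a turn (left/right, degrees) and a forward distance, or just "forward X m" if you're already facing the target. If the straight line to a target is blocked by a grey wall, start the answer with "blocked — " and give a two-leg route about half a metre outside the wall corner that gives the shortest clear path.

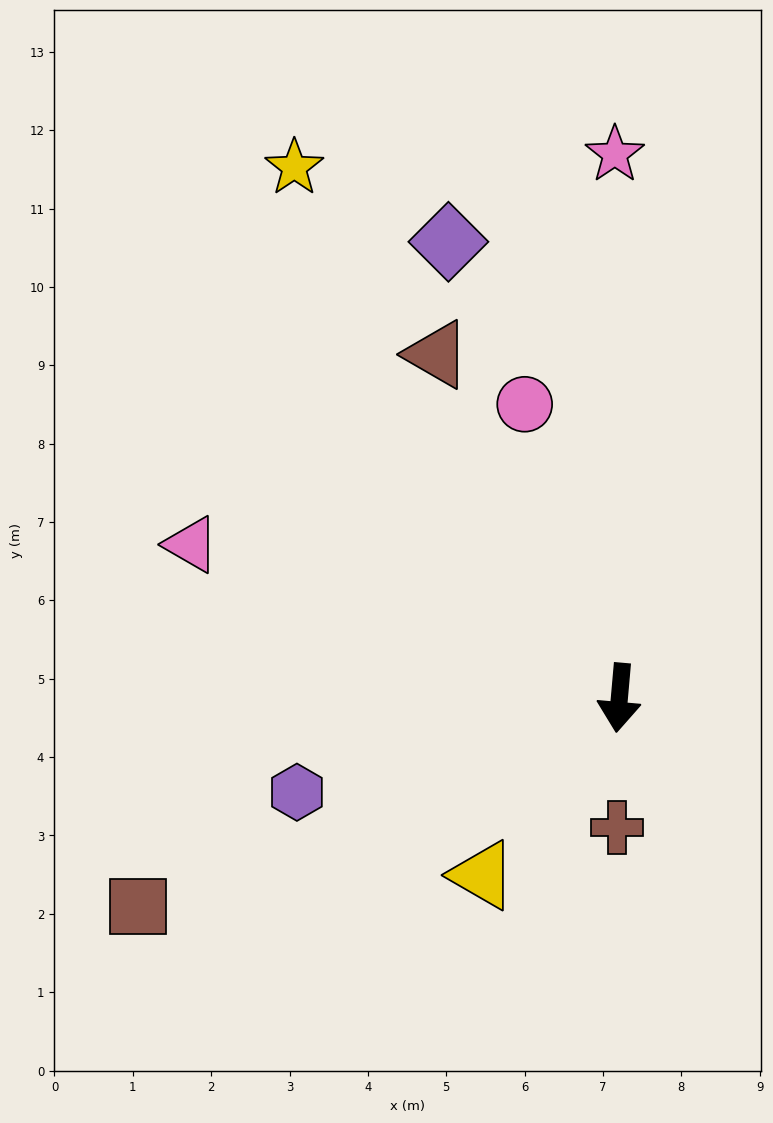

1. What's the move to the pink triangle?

turn right 105°, forward 5.8 m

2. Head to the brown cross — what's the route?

turn left 4°, forward 1.7 m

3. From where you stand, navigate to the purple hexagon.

turn right 69°, forward 4.3 m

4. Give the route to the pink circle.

turn right 157°, forward 3.9 m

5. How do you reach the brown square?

turn right 62°, forward 6.7 m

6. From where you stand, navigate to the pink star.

turn right 174°, forward 6.9 m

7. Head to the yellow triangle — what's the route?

turn right 33°, forward 2.9 m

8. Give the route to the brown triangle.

turn right 147°, forward 5.0 m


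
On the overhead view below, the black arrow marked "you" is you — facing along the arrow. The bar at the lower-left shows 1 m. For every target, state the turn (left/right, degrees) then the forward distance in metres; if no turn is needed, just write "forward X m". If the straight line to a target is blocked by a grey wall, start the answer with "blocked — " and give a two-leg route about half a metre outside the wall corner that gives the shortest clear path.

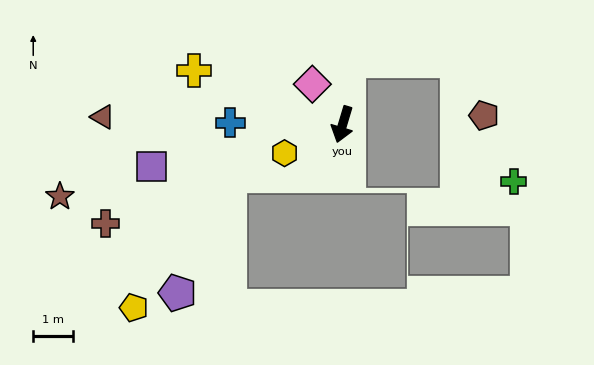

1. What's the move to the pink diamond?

turn right 126°, forward 1.3 m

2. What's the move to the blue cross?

turn right 74°, forward 2.8 m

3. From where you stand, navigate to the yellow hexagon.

turn right 47°, forward 1.6 m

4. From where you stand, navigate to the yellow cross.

turn right 93°, forward 3.9 m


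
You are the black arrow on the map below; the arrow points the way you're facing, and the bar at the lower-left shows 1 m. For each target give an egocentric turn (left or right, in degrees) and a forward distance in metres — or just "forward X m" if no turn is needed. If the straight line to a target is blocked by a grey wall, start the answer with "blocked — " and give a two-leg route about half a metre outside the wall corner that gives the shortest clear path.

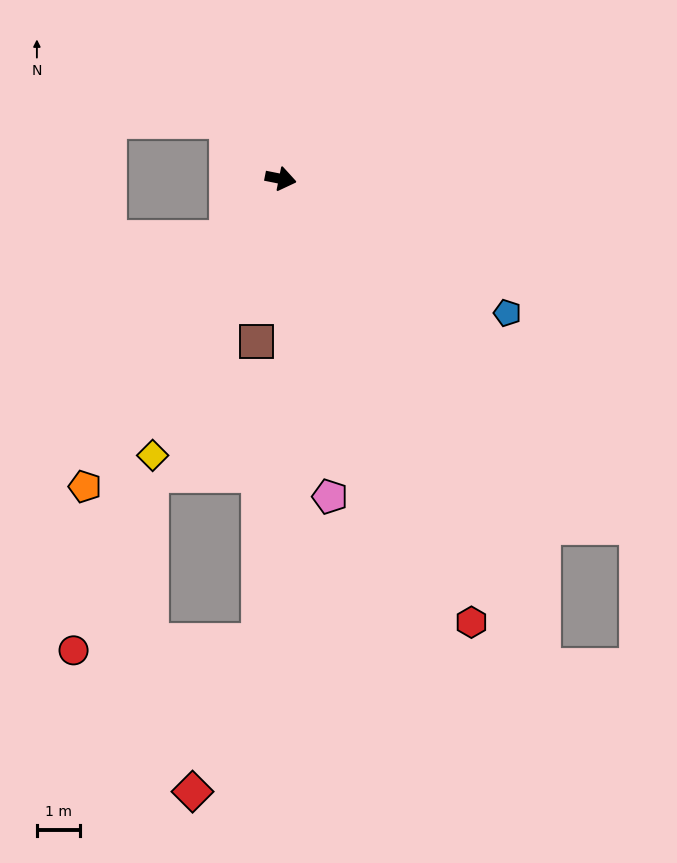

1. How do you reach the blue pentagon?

turn right 19°, forward 6.1 m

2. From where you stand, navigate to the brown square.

turn right 87°, forward 3.8 m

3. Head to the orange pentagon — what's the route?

turn right 111°, forward 8.5 m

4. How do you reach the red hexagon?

turn right 55°, forward 11.3 m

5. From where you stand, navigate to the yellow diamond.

turn right 104°, forward 7.1 m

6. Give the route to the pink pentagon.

turn right 70°, forward 7.5 m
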